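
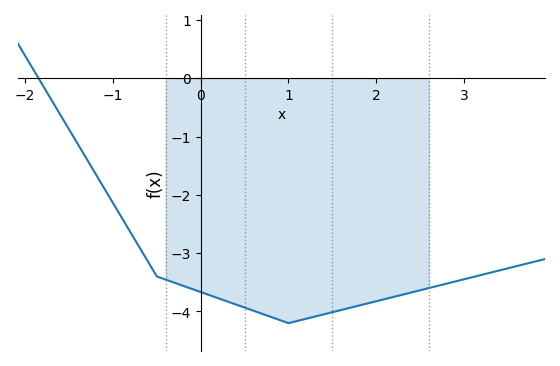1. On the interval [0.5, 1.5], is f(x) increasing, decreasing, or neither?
neither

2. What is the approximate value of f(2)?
-3.8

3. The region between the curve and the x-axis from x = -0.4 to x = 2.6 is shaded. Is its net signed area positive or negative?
negative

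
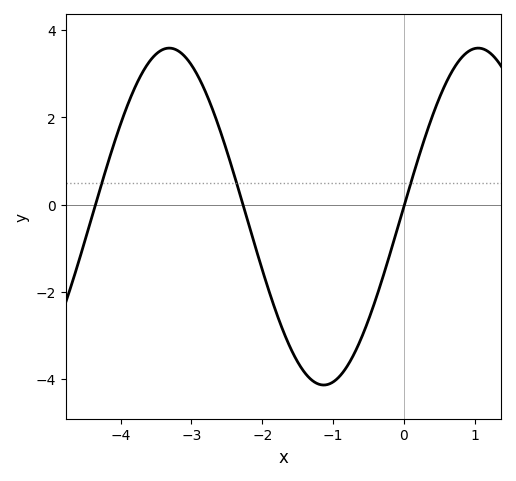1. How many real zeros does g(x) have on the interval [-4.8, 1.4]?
3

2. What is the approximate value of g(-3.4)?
3.6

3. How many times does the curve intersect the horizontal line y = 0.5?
3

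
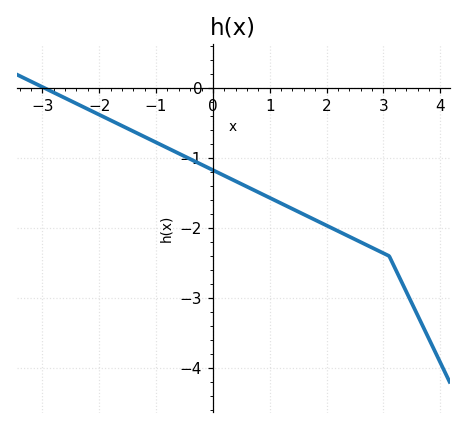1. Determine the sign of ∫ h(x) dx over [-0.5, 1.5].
negative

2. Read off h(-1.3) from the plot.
-0.654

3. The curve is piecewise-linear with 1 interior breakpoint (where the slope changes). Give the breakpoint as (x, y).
(3.1, -2.4)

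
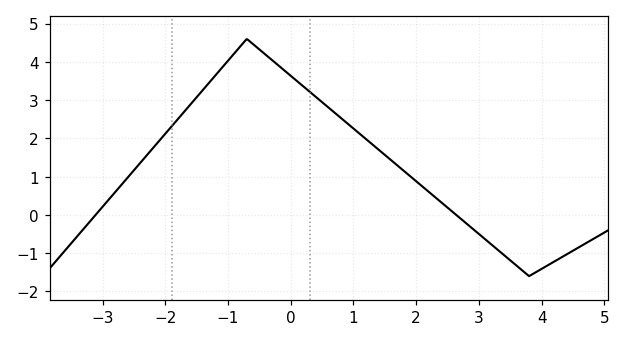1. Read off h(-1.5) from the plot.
3.07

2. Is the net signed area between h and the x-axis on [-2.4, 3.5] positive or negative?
positive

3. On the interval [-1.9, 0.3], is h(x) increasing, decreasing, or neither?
neither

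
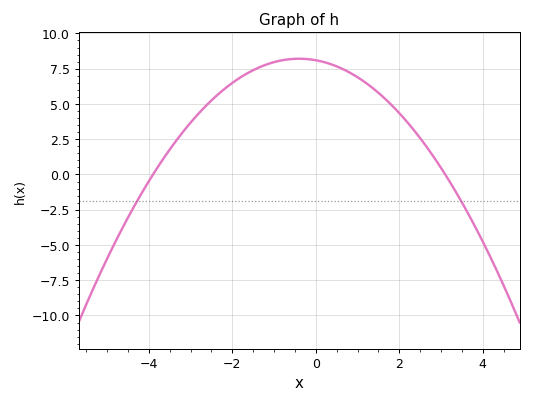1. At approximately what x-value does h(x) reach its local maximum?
-0.4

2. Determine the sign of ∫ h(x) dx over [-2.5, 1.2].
positive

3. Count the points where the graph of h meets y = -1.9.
2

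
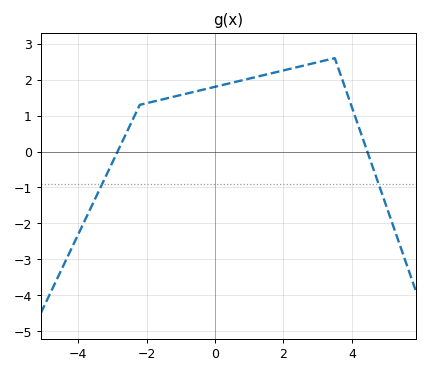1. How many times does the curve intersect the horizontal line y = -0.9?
2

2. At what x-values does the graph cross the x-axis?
-2.8, 4.4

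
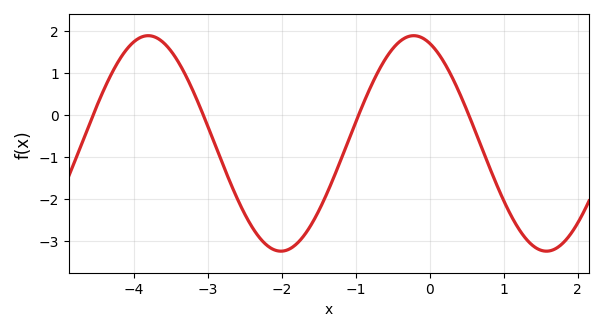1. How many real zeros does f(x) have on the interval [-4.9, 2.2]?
4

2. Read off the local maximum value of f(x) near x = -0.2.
1.9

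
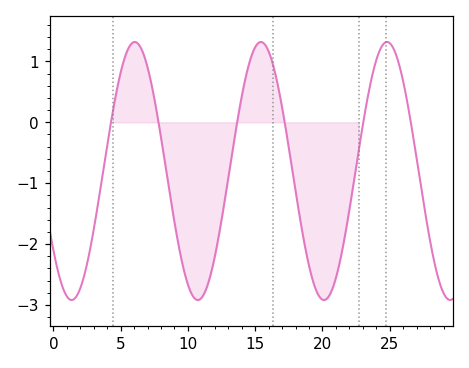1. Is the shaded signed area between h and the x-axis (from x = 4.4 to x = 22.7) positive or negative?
negative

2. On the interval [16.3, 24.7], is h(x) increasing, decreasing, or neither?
neither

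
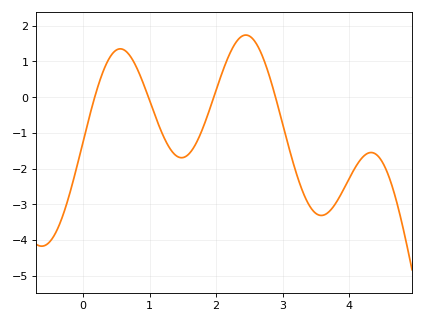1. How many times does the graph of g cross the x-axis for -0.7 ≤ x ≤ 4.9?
4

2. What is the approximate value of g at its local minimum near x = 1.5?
-1.7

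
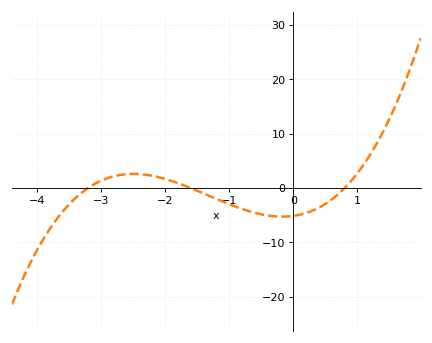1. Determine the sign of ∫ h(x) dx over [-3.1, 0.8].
negative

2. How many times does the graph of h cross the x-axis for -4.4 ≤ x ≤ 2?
3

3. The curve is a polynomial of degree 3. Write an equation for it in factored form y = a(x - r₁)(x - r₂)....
y = 1.25(x + 3.2)(x + 1.6)(x - 0.8)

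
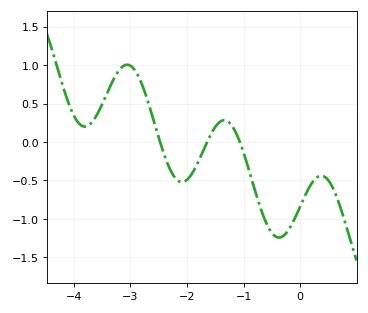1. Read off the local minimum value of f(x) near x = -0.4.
-1.24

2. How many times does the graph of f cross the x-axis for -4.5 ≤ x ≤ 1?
3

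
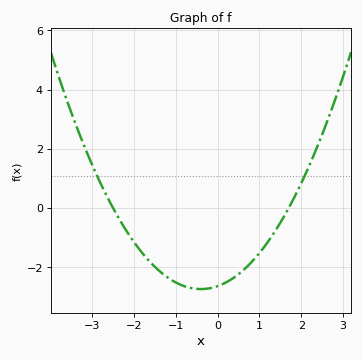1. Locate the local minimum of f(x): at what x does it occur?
-0.4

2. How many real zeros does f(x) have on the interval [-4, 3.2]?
2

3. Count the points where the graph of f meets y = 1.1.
2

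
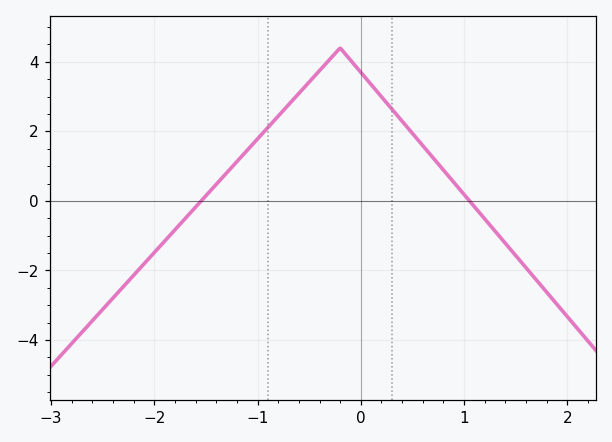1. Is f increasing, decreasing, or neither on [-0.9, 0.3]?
neither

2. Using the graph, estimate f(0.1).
3.4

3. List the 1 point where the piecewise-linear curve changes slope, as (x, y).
(-0.2, 4.4)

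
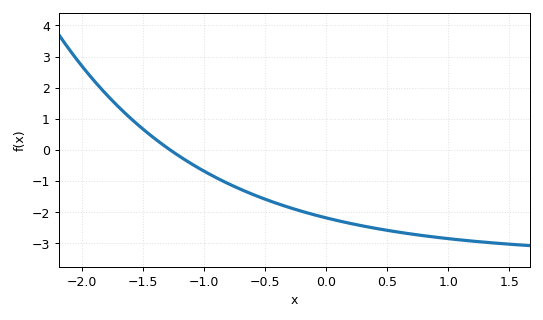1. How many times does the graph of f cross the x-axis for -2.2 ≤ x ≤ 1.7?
1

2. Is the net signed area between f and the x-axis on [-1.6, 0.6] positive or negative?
negative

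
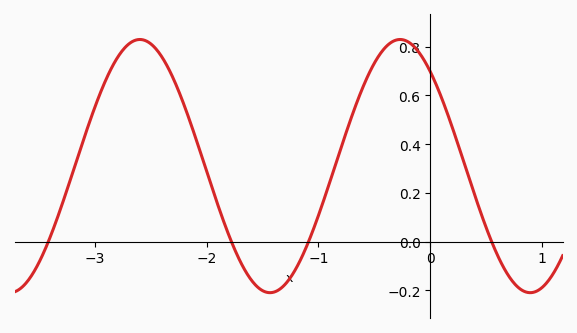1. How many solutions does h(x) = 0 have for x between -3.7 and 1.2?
4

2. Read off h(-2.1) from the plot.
0.428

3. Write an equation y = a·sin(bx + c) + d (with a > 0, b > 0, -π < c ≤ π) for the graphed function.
y = 0.52sin(2.7x + 2.3) + 0.31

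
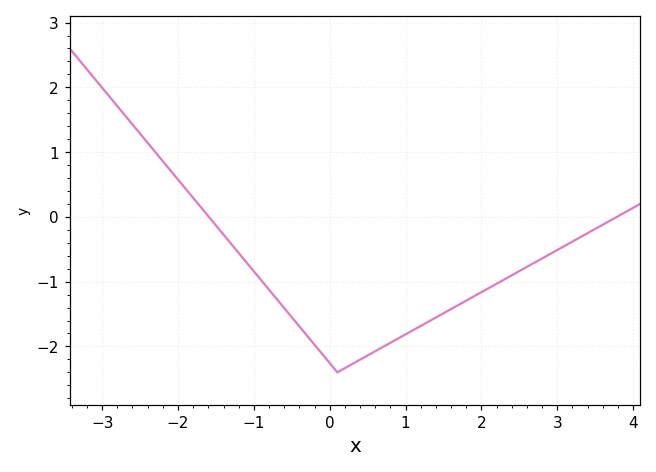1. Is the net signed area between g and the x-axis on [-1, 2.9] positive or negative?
negative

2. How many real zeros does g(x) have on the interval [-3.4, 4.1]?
2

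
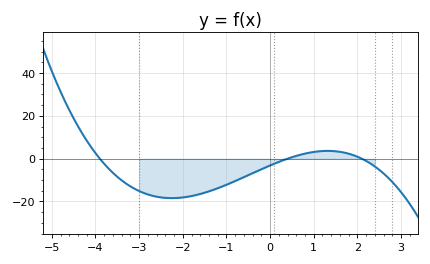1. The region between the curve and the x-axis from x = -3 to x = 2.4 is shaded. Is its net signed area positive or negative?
negative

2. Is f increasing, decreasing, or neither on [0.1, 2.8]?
neither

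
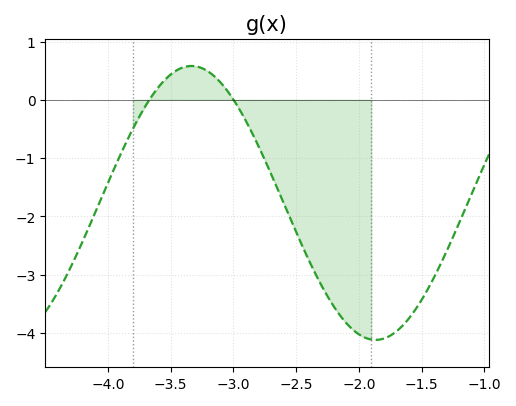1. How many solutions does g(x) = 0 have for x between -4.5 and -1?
2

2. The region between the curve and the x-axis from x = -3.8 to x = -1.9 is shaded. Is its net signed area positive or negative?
negative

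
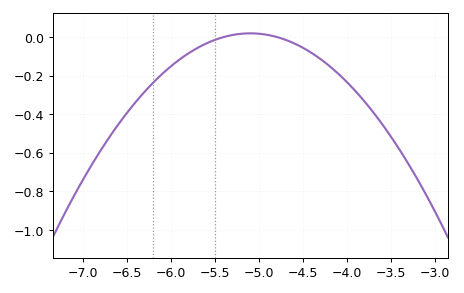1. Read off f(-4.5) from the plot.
-0.06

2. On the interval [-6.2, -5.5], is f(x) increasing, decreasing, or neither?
increasing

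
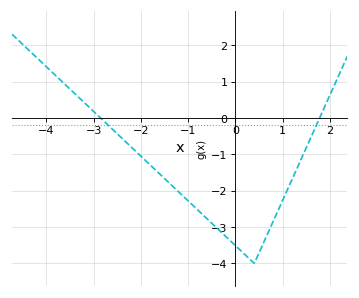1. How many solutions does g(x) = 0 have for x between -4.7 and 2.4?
2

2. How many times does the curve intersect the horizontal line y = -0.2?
2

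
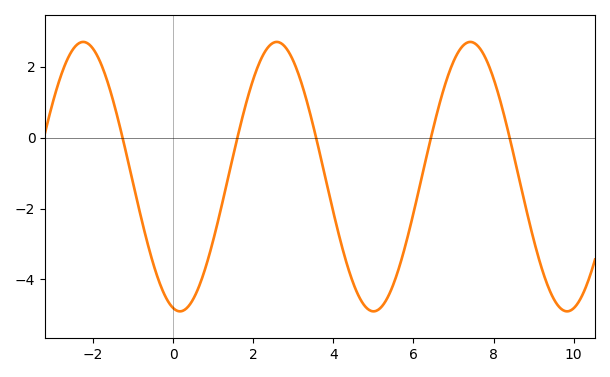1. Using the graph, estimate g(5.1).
-4.8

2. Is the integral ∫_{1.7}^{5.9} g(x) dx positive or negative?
negative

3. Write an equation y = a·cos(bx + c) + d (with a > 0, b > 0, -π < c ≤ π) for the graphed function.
y = 3.8cos(1.3x + 2.9) - 1.1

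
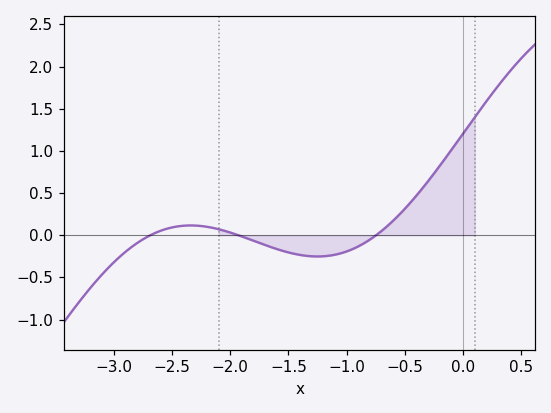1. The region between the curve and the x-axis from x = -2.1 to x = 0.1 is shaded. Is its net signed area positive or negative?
positive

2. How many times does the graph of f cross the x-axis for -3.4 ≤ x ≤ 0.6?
3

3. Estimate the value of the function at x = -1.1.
-0.231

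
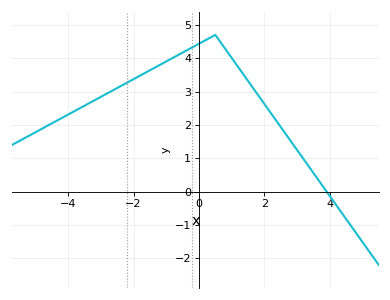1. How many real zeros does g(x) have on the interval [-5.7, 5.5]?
1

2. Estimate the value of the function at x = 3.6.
0.421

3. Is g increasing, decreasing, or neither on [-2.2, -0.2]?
increasing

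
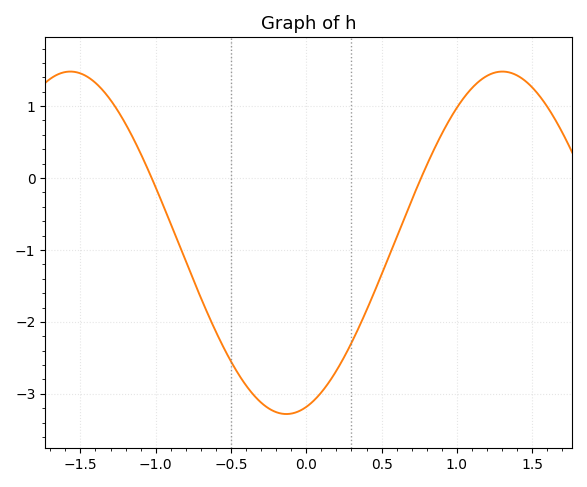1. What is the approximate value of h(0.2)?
-2.7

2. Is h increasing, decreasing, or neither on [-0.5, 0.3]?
neither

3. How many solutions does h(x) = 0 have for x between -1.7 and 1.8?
2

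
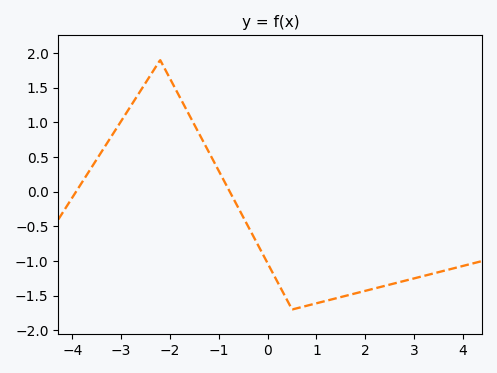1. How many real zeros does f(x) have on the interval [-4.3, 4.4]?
2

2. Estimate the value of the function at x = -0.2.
-0.75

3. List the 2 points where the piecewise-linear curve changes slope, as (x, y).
(-2.2, 1.9); (0.5, -1.7)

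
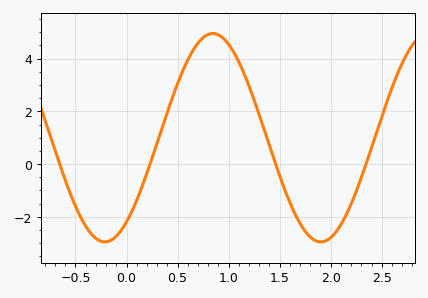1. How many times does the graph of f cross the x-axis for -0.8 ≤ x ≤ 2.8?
4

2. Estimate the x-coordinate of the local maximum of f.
0.846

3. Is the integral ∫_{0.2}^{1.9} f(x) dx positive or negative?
positive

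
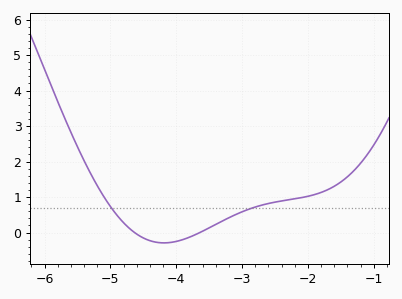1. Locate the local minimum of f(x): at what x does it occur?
-4.2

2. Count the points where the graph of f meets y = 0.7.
2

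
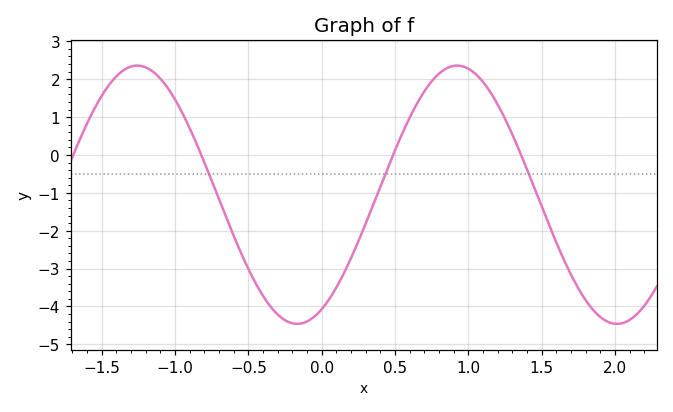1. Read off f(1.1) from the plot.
1.9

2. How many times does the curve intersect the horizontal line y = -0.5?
3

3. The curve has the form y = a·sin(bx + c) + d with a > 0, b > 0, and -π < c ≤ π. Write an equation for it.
y = 3.41sin(2.9x - 1.1) - 1.05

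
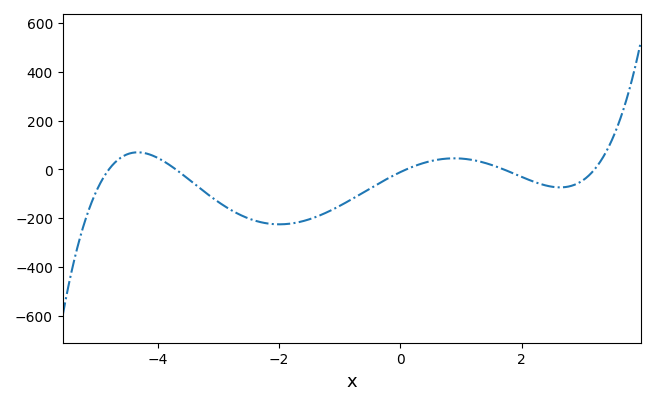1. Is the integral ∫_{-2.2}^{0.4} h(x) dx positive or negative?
negative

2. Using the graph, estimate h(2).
-31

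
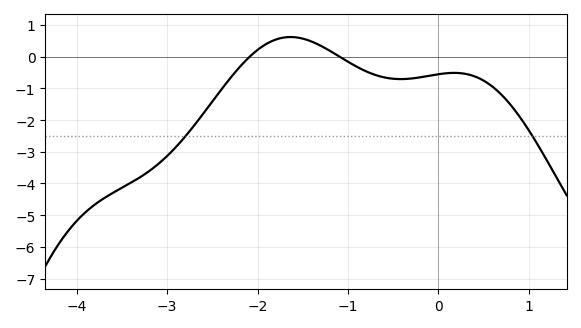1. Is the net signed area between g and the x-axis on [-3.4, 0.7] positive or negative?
negative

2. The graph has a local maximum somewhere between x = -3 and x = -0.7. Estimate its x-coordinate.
-1.6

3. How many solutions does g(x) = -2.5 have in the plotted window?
2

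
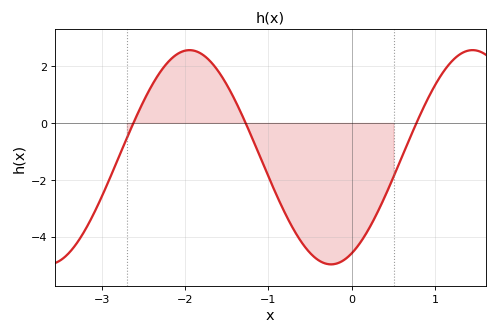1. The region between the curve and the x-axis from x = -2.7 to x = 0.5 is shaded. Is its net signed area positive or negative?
negative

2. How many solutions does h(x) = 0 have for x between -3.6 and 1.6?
3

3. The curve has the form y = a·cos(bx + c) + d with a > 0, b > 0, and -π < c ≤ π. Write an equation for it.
y = 3.77cos(1.85x - 2.68) - 1.21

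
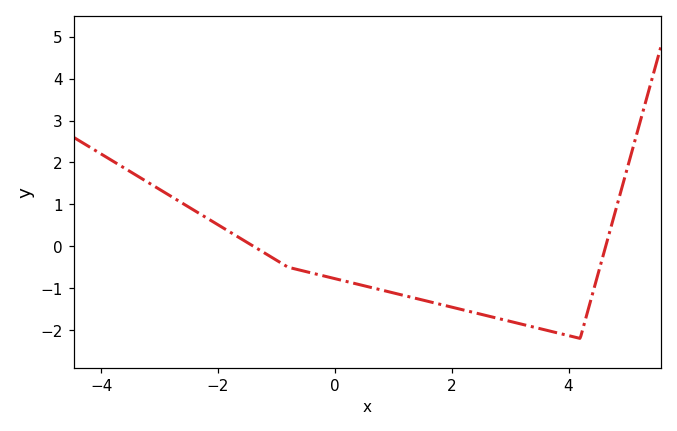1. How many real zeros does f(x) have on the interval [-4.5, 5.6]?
2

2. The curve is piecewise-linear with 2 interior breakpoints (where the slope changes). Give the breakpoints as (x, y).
(-0.8, -0.5); (4.2, -2.2)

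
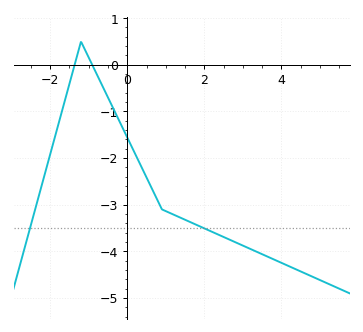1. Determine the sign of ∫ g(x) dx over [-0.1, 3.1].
negative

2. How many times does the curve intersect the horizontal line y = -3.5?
2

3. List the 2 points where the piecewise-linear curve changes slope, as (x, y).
(-1.2, 0.5); (0.9, -3.1)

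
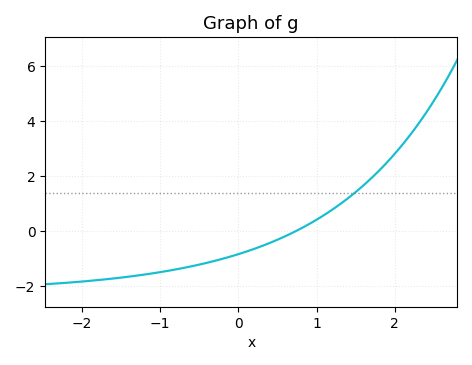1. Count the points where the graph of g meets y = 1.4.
1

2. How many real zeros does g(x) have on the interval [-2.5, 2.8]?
1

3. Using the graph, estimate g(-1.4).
-1.6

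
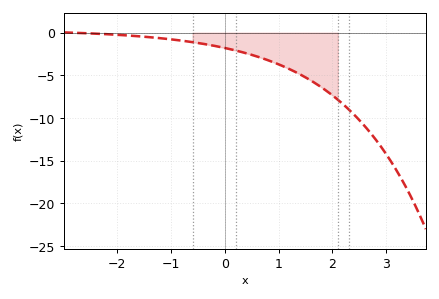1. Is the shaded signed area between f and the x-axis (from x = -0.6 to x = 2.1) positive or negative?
negative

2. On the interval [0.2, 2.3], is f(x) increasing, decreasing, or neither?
decreasing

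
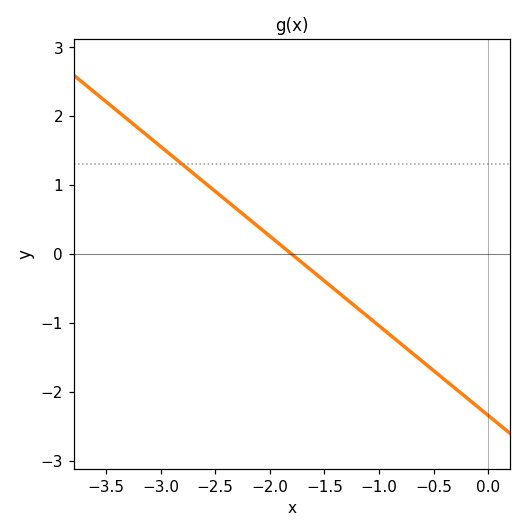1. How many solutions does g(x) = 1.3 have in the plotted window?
1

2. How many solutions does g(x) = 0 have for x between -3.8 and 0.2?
1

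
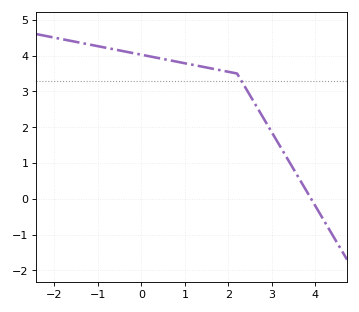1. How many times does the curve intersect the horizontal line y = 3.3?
1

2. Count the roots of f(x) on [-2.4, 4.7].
1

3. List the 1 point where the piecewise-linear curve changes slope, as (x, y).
(2.2, 3.5)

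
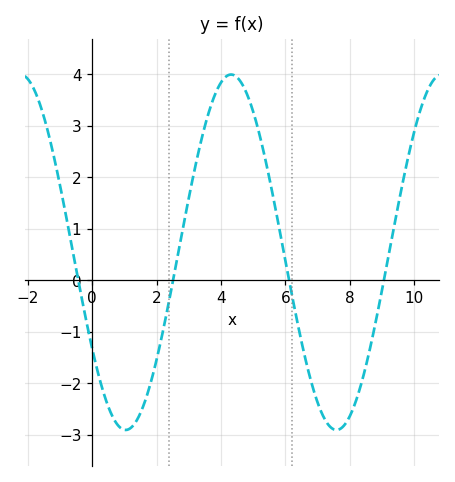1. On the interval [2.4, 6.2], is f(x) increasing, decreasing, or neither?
neither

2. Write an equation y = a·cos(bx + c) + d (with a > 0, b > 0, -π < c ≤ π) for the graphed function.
y = 3.45cos(0.96x + 2.1) + 0.54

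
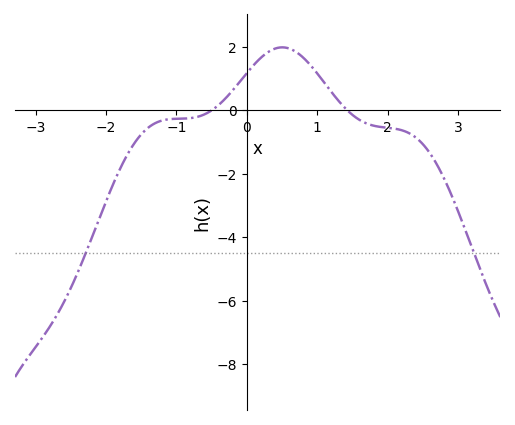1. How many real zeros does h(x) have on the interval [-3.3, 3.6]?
2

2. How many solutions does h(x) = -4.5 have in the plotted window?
2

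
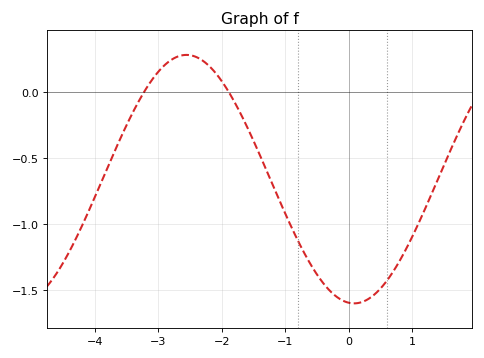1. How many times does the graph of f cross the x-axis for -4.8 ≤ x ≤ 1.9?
2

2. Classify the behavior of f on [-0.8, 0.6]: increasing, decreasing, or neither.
neither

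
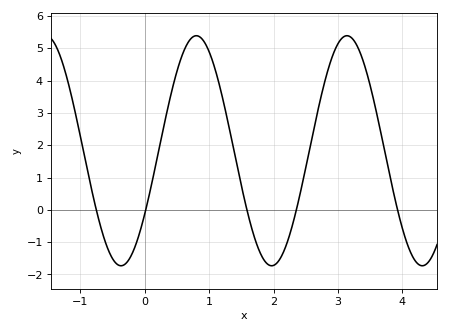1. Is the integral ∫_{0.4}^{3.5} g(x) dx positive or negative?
positive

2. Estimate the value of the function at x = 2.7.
3.2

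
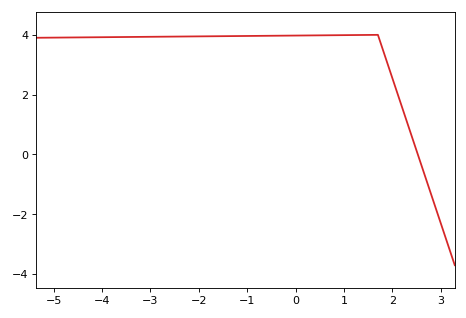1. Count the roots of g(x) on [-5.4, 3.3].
1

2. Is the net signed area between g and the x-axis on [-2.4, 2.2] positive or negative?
positive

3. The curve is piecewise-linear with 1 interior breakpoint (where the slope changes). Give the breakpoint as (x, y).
(1.7, 4)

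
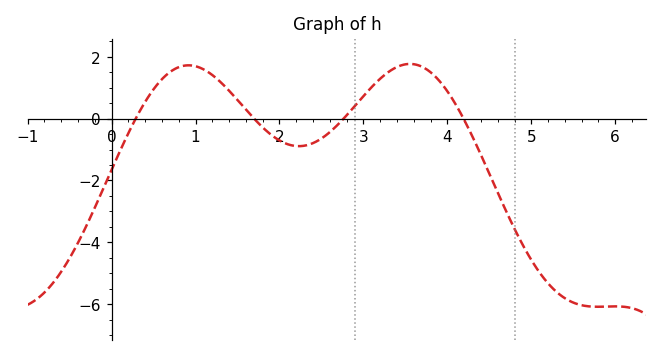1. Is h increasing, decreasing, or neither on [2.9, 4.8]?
neither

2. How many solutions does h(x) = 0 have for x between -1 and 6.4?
4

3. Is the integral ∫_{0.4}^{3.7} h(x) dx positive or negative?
positive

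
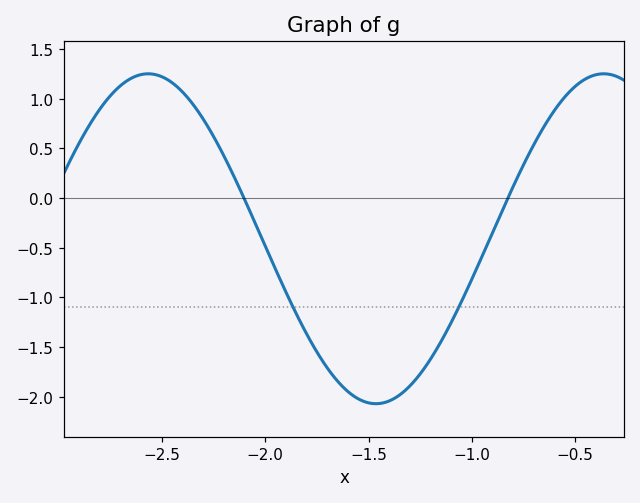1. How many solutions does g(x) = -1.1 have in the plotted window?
2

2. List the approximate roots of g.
-2.1, -0.826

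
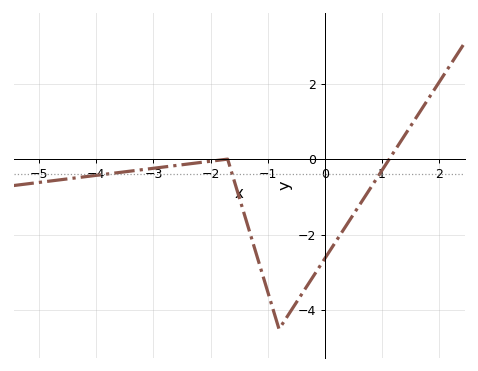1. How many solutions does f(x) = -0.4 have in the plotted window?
3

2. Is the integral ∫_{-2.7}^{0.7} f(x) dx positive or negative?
negative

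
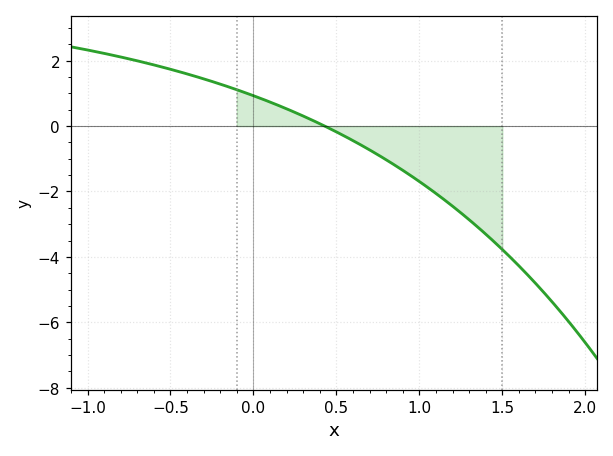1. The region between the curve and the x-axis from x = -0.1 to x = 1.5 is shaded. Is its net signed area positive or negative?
negative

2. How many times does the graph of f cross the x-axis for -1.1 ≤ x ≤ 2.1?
1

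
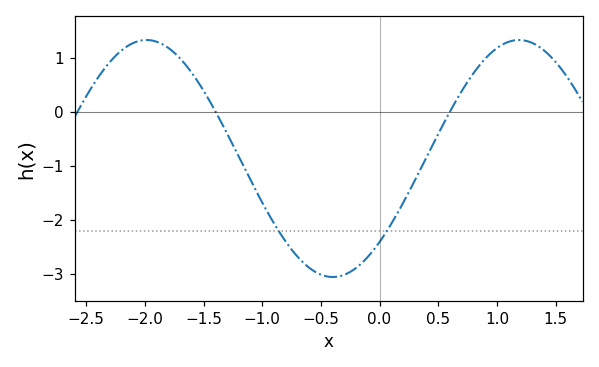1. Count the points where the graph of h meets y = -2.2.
2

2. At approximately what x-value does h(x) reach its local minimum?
-0.4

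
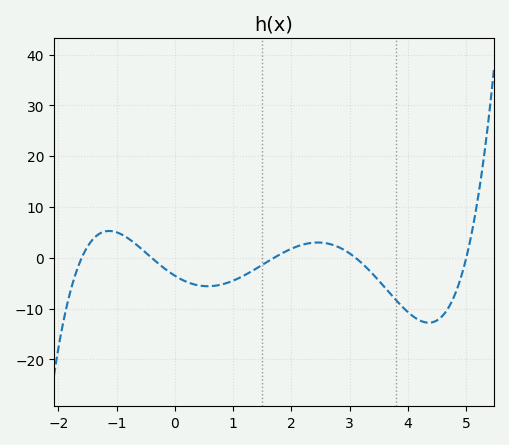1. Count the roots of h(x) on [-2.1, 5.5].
5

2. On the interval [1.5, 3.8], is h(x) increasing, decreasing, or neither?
neither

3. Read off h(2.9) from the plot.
2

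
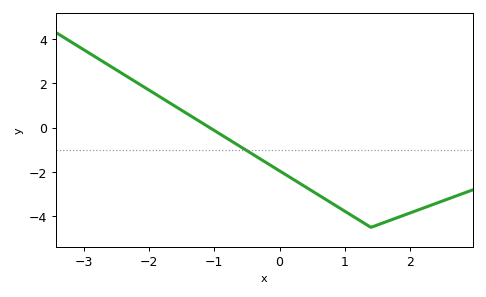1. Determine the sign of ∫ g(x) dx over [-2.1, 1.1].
negative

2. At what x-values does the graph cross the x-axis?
-1.07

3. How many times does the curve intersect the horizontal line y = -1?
1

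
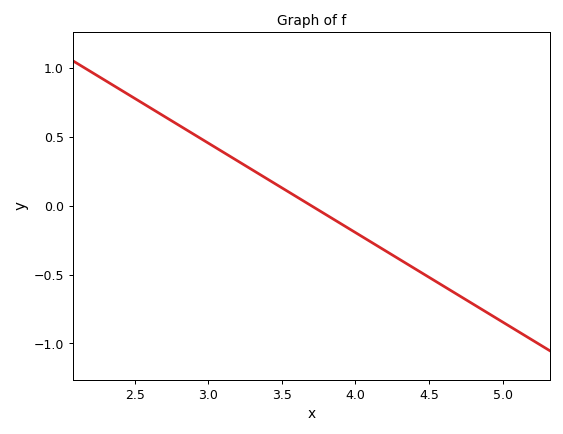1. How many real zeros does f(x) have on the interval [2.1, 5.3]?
1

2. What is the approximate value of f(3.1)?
0.4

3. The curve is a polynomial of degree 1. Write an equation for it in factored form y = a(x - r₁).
y = -0.65(x - 3.7)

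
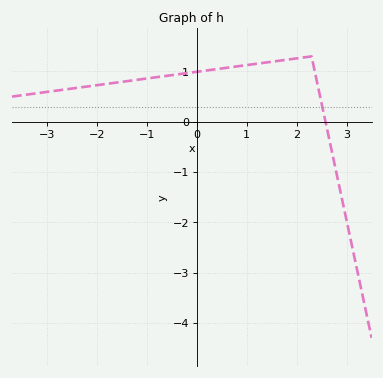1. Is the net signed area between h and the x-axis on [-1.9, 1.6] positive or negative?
positive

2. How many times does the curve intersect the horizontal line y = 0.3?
1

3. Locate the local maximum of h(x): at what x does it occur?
2.3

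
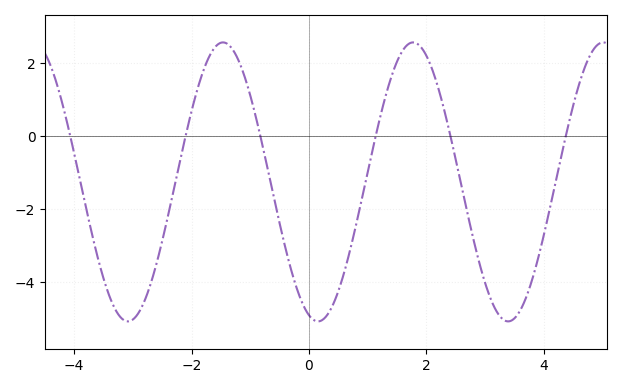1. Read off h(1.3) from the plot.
1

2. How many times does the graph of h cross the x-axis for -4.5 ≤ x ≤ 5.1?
6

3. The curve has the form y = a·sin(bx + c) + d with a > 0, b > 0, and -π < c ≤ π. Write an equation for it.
y = 3.83sin(1.9x - 1.9) - 1.26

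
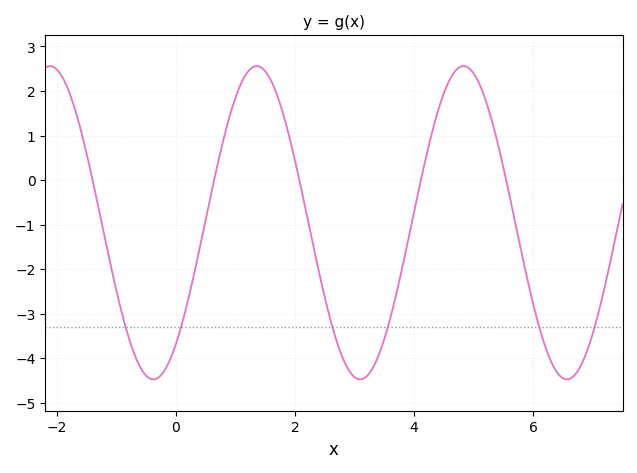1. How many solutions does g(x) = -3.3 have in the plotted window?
6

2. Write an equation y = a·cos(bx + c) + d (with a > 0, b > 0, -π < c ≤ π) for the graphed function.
y = 3.52cos(1.81x - 2.46) - 0.96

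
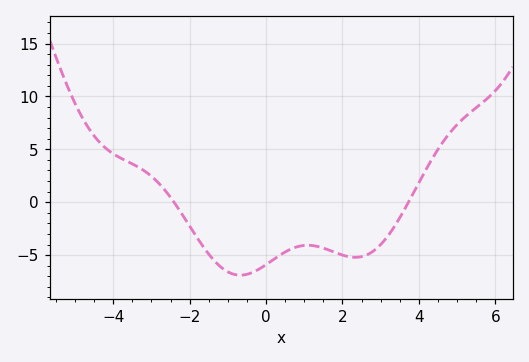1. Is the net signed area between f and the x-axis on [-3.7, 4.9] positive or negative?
negative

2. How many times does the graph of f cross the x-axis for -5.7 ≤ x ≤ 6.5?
2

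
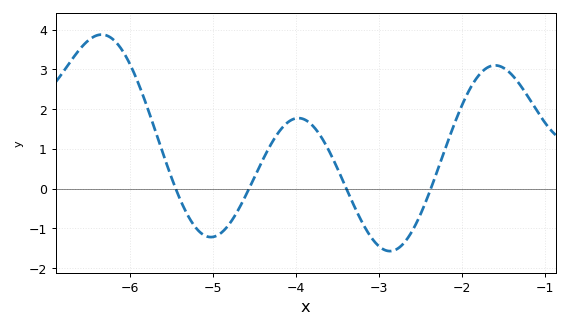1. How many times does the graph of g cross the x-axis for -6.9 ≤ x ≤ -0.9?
4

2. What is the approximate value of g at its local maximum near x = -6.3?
3.88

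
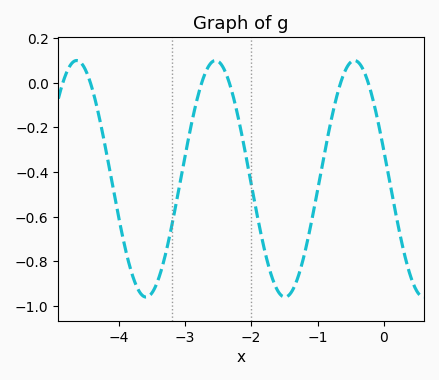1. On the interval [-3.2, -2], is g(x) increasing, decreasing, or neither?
neither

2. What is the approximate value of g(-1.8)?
-0.748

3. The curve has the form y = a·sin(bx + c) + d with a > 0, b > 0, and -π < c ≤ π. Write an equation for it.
y = 0.53sin(3x + 2.9) - 0.43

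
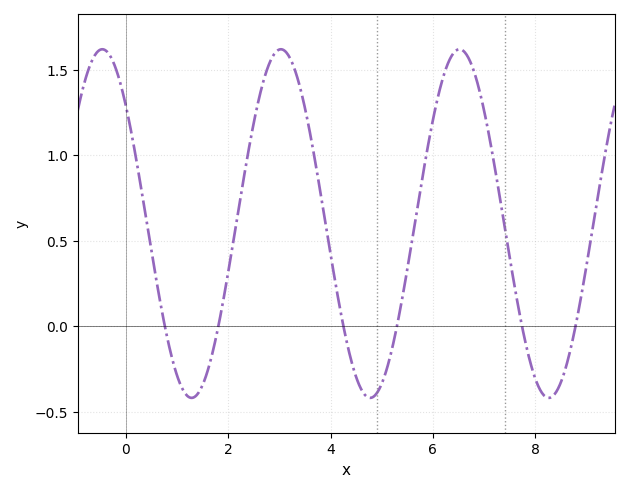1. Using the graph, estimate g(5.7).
0.697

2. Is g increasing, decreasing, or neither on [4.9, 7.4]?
neither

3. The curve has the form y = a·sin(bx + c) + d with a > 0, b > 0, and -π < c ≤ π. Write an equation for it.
y = 1.02sin(1.8x + 2.4) + 0.6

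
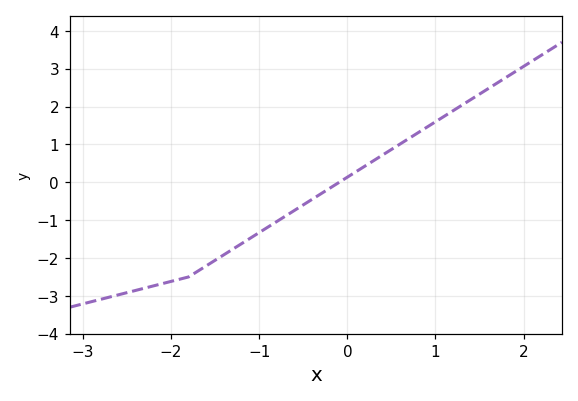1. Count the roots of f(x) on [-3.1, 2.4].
1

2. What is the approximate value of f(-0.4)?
-0.5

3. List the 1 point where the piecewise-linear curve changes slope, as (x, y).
(-1.8, -2.5)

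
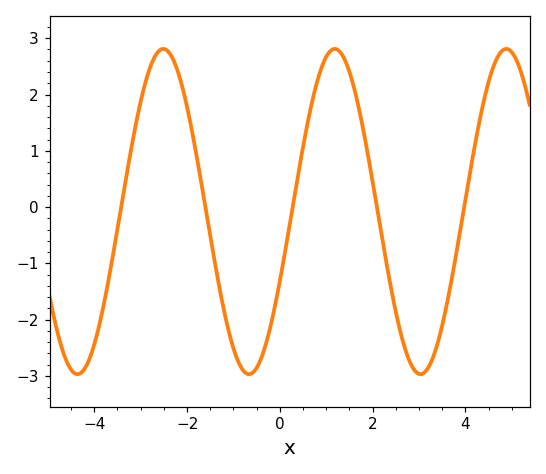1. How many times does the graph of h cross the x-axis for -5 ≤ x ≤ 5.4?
5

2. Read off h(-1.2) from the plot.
-1.9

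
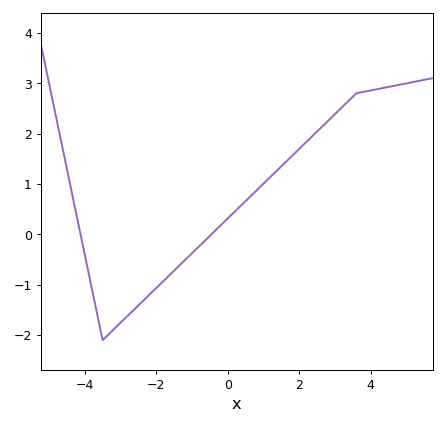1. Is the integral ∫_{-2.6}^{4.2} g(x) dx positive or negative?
positive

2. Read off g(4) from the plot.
2.9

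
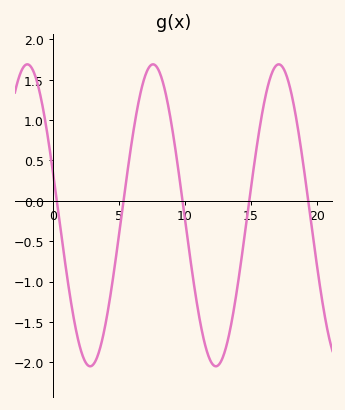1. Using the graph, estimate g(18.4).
1.05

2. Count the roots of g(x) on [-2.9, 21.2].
5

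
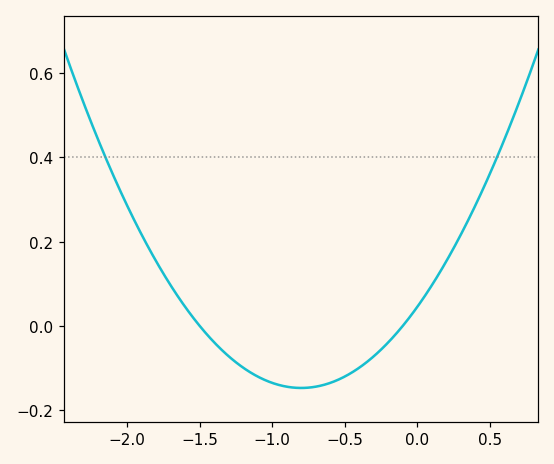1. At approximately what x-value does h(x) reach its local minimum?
-0.8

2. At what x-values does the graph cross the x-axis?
-1.5, -0.1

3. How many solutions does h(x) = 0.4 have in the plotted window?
2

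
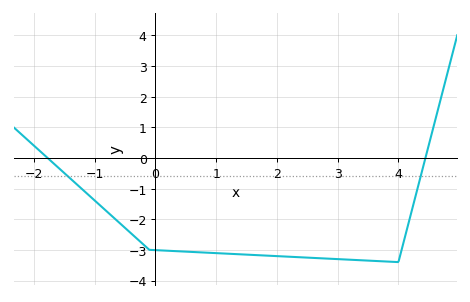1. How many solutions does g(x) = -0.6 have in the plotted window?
2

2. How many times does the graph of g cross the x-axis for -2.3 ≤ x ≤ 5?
2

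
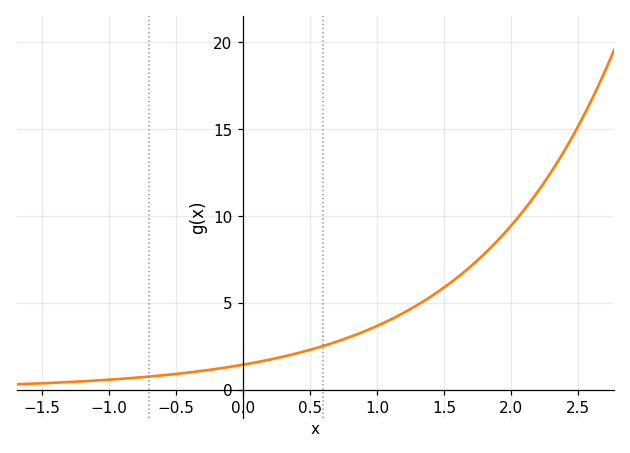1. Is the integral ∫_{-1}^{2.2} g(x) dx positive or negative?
positive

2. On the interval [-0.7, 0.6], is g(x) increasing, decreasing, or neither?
increasing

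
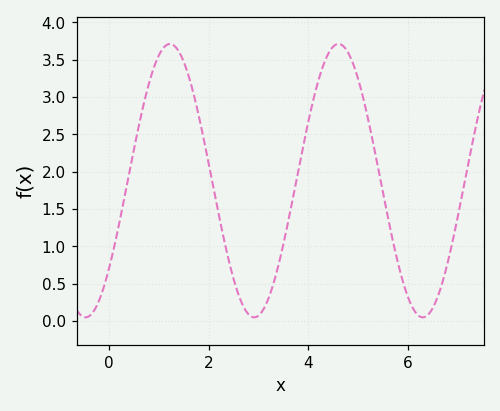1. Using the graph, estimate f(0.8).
3.17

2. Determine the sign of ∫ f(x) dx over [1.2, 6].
positive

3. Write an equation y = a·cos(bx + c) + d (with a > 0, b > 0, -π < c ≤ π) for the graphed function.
y = 1.83cos(1.86x - 2.28) + 1.88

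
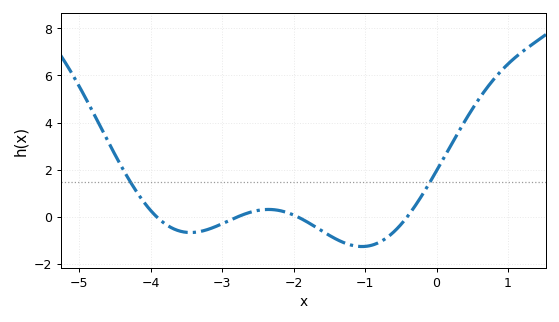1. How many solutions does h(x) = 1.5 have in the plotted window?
2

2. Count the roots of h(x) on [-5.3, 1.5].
4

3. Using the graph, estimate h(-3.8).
-0.283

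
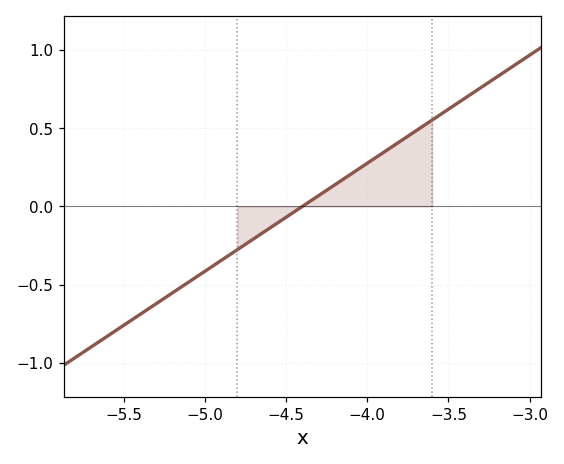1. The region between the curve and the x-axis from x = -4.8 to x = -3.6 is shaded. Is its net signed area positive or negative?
positive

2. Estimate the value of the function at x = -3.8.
0.4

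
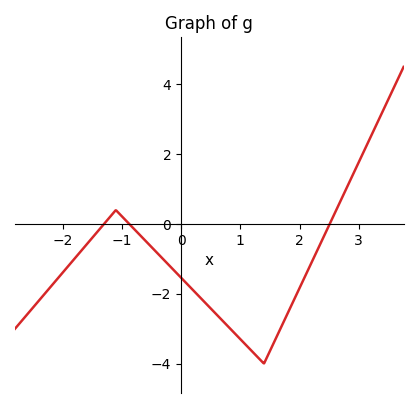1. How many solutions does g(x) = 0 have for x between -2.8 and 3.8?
3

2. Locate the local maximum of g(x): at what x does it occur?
-1.1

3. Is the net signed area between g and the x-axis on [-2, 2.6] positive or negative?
negative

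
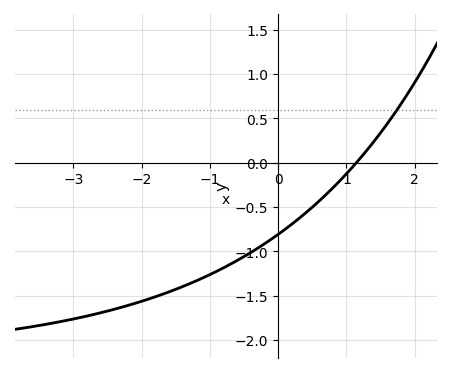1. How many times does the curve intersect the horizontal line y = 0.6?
1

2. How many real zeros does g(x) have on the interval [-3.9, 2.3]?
1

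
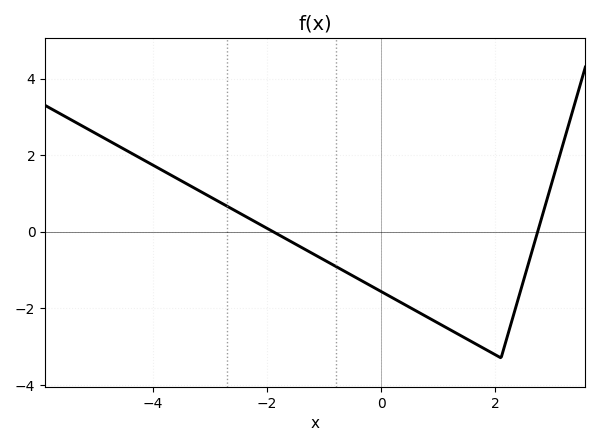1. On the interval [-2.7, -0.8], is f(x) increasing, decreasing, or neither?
decreasing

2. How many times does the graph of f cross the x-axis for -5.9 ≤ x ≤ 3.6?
2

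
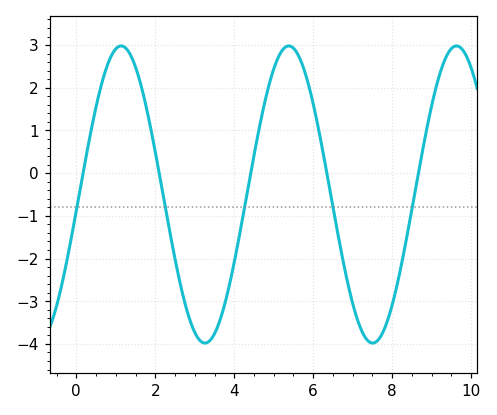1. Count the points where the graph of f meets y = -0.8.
5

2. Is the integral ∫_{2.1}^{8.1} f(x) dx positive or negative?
negative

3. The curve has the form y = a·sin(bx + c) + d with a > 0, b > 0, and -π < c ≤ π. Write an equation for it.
y = 3.48sin(1.48x - 0.11) - 0.5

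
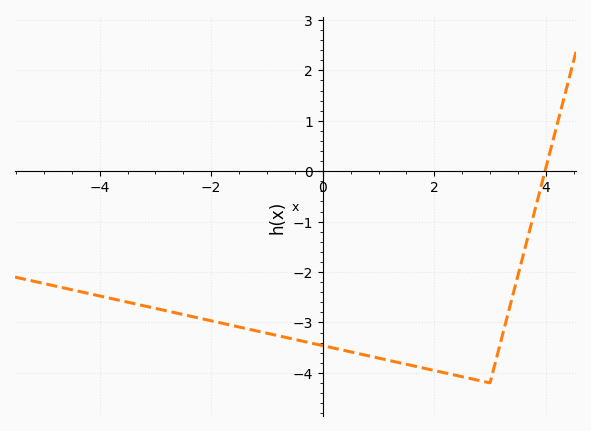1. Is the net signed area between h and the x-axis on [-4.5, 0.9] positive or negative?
negative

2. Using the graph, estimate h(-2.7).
-2.8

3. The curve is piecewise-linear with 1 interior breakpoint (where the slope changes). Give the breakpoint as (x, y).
(3, -4.2)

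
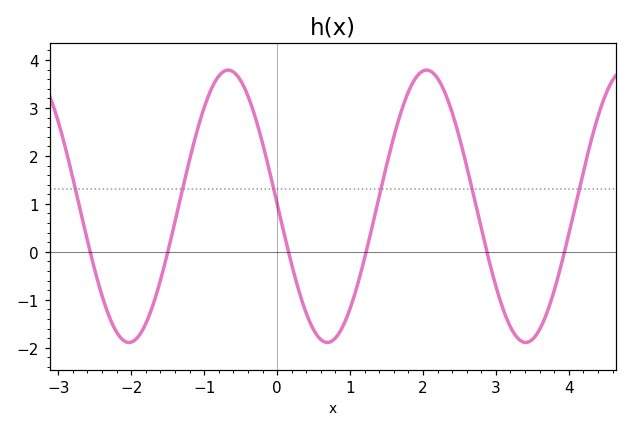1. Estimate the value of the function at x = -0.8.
3.7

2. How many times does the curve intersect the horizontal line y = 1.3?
6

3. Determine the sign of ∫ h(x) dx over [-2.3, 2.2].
positive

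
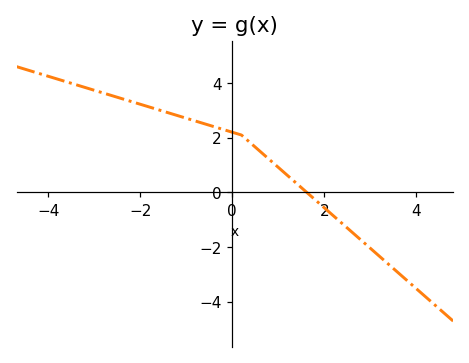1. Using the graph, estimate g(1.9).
-0.41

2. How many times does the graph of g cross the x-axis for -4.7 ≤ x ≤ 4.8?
1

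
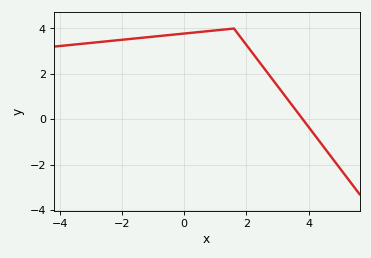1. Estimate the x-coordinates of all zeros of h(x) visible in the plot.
3.81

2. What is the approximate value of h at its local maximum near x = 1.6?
4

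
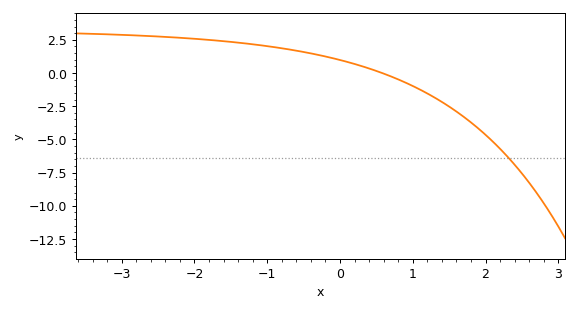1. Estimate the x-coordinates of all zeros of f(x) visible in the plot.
0.578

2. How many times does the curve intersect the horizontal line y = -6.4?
1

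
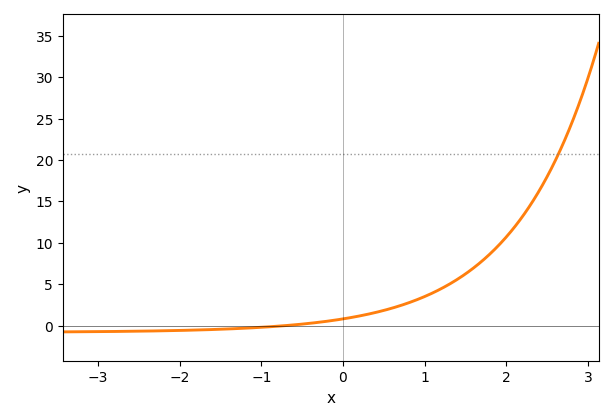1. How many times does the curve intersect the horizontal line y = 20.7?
1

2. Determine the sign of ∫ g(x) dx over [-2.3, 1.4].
positive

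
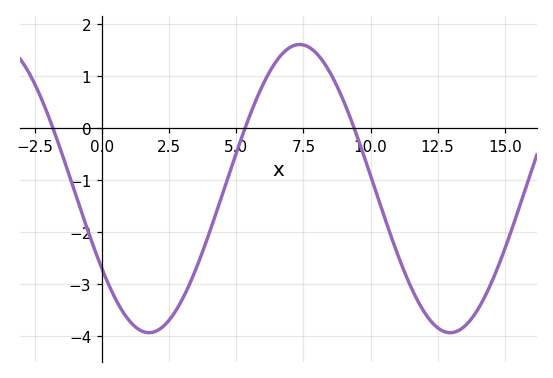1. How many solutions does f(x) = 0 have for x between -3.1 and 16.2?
3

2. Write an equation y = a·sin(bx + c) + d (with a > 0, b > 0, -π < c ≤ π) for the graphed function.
y = 2.77sin(0.56x - 2.55) - 1.16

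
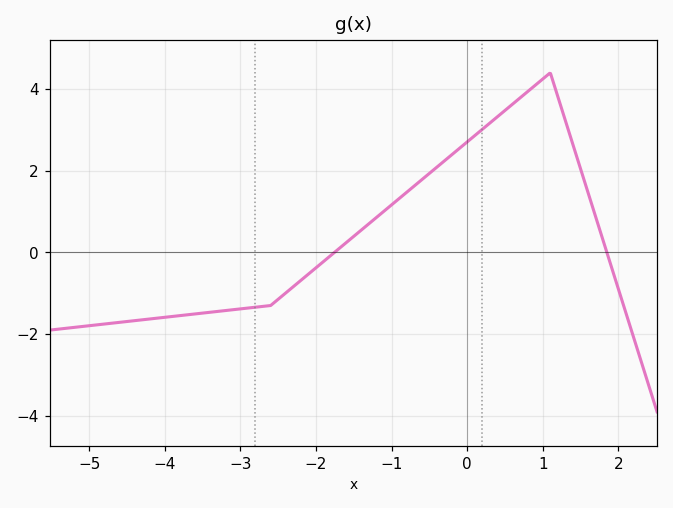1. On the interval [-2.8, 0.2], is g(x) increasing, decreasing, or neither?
increasing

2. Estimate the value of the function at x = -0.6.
1.78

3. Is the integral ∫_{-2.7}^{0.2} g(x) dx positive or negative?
positive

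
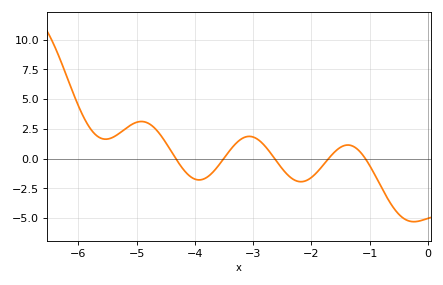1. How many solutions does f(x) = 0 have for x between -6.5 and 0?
5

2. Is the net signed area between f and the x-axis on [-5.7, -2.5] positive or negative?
positive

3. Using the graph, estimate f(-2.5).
-0.8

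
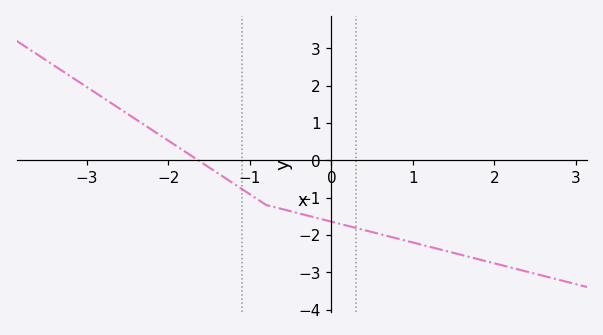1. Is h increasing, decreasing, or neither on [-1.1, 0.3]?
decreasing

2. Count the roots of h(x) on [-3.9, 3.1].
1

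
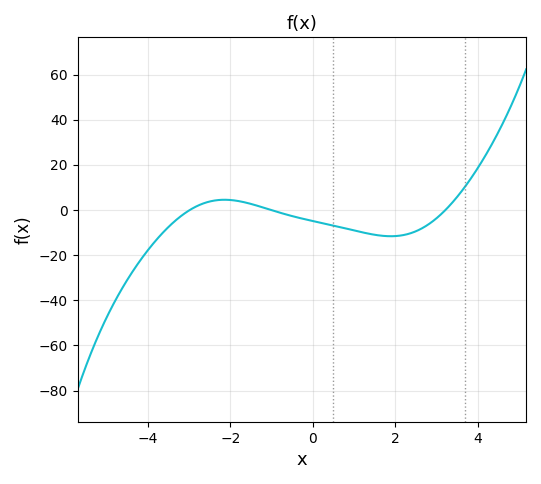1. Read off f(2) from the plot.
-11.6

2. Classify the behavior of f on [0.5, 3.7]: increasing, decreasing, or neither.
neither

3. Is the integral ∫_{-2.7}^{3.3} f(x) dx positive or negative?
negative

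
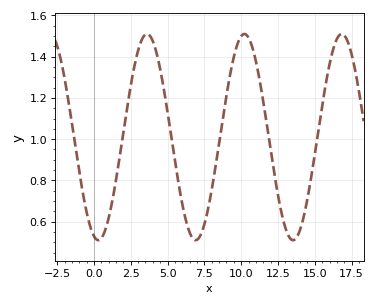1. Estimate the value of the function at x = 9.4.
1.37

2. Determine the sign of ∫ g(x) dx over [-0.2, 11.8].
positive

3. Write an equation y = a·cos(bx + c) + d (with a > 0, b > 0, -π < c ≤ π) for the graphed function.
y = 0.5cos(0.95x + 2.86) + 1.01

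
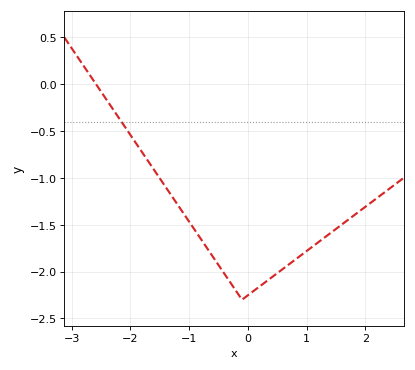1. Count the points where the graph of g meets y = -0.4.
1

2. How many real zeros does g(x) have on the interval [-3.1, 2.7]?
1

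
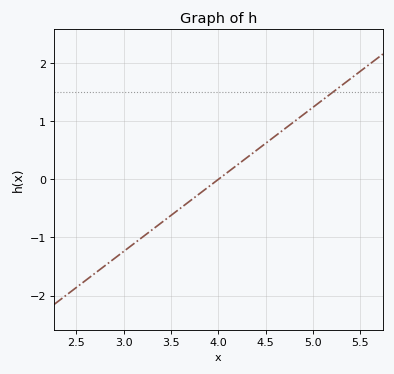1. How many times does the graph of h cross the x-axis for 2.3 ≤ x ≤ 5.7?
1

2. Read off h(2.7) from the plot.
-1.6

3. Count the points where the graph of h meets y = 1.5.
1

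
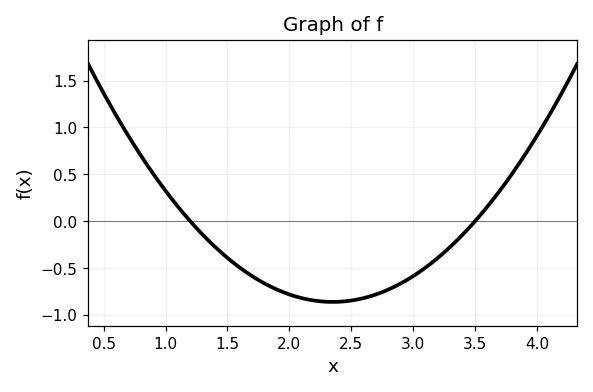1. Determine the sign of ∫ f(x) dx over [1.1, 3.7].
negative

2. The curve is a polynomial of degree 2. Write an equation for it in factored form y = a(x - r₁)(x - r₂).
y = 0.65(x - 1.2)(x - 3.5)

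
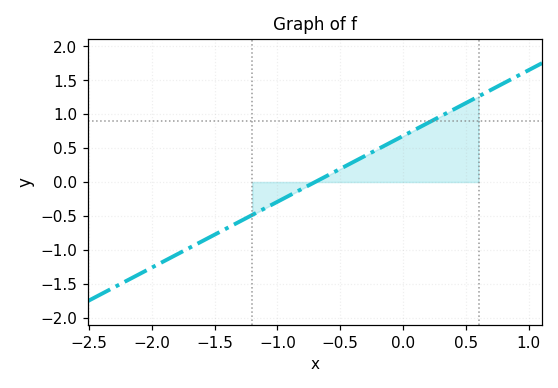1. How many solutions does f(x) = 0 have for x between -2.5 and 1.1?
1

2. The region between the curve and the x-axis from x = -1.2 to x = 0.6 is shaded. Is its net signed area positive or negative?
positive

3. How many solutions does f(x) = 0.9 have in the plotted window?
1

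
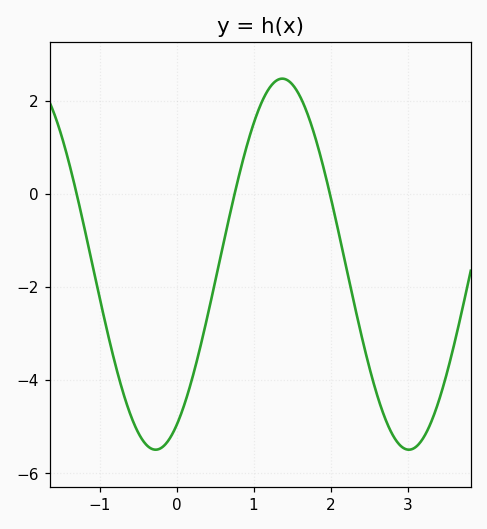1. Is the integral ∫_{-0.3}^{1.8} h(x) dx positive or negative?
negative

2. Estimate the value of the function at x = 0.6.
-1.2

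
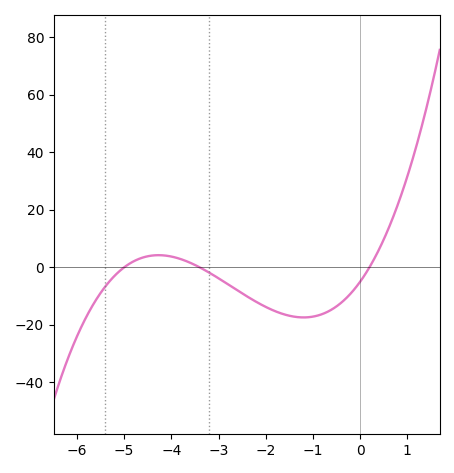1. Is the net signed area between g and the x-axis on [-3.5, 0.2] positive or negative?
negative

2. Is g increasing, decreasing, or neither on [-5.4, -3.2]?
neither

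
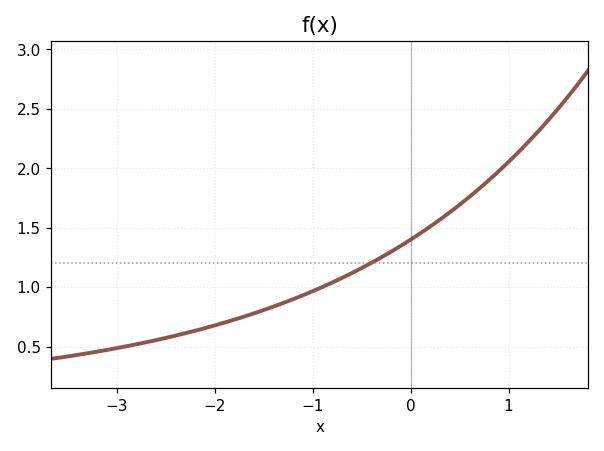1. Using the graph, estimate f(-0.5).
1.15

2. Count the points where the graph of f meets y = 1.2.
1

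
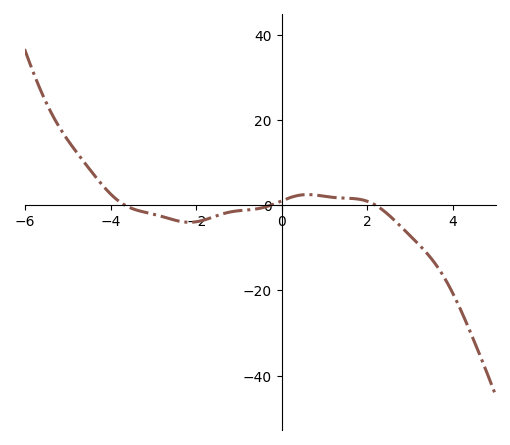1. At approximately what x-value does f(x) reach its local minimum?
-2.16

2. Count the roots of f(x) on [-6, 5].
3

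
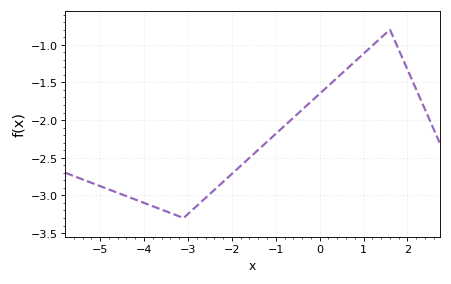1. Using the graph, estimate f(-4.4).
-3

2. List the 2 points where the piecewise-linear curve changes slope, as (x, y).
(-3.1, -3.3); (1.6, -0.8)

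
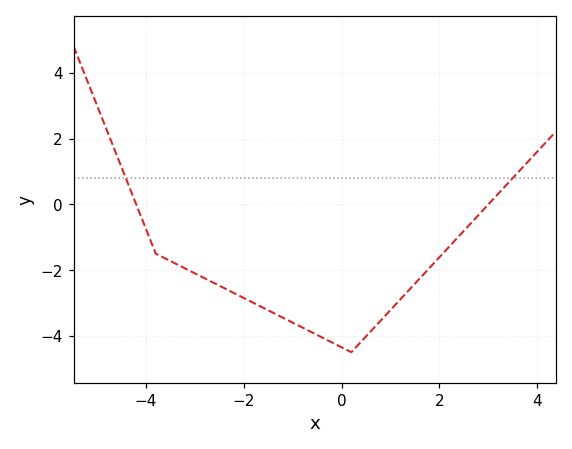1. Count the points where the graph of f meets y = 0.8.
2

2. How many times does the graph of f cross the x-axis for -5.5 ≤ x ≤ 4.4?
2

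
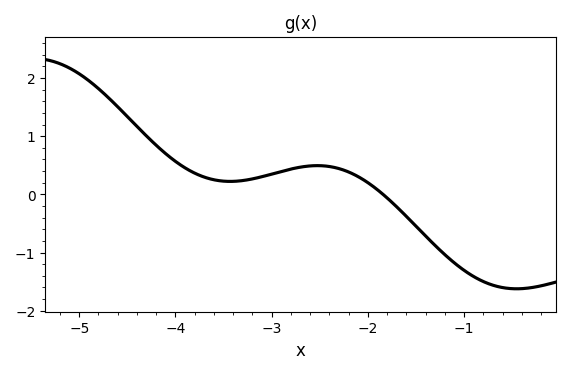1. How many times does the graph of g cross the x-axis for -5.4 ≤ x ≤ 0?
1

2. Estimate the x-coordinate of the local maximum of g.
-2.5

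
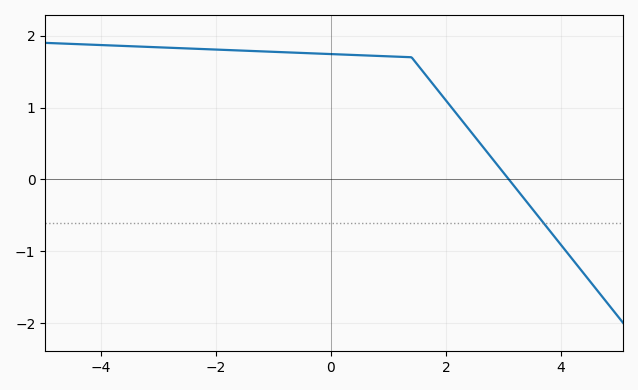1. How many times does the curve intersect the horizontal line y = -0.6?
1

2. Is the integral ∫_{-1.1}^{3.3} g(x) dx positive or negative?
positive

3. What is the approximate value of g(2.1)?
0.996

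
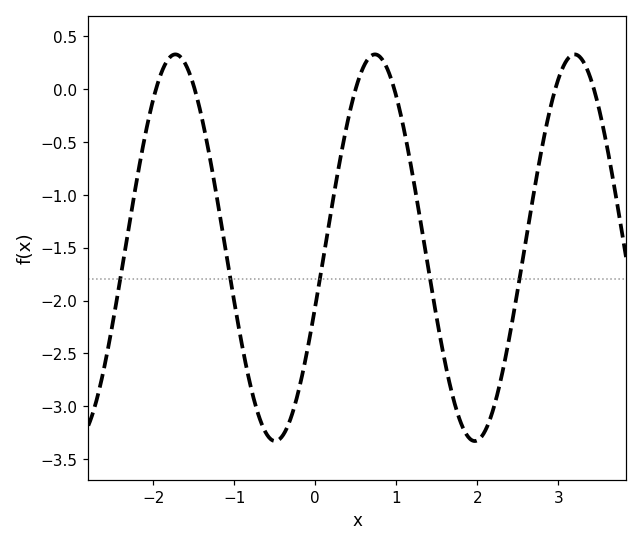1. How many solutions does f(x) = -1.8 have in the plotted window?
5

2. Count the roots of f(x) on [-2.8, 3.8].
6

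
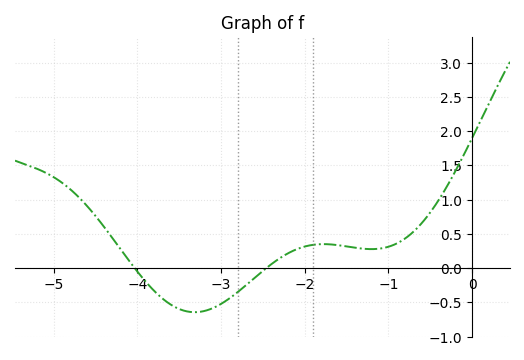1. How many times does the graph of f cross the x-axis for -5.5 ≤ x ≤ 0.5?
2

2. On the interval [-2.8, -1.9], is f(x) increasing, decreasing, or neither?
increasing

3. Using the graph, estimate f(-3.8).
-0.35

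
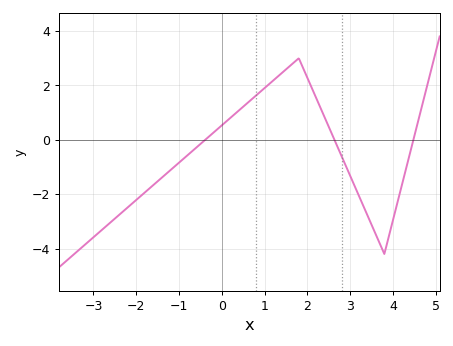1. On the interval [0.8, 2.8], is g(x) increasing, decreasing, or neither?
neither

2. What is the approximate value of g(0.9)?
1.77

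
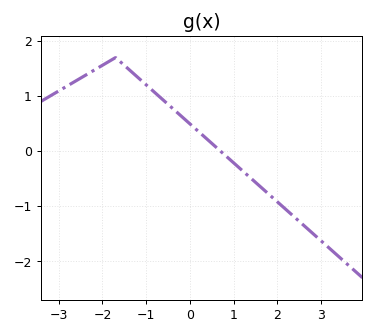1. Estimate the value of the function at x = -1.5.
1.56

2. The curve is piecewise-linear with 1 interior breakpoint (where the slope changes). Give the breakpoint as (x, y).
(-1.7, 1.7)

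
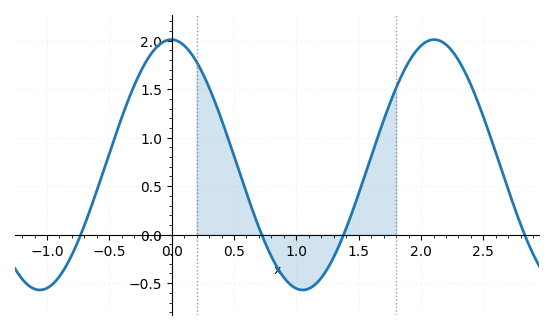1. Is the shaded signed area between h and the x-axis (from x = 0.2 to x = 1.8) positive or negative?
positive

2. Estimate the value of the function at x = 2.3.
1.8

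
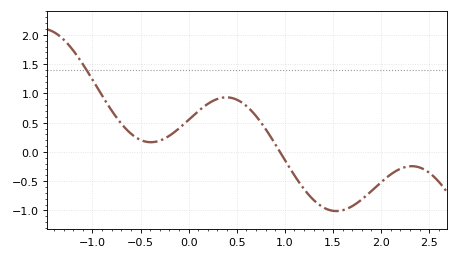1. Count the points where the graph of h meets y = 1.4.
1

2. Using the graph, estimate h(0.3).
0.905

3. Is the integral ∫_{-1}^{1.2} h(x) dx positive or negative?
positive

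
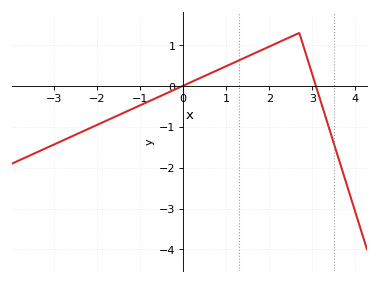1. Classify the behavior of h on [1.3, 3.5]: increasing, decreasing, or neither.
neither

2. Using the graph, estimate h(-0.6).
-0.281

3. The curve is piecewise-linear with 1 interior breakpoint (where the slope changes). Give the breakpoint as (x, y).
(2.7, 1.3)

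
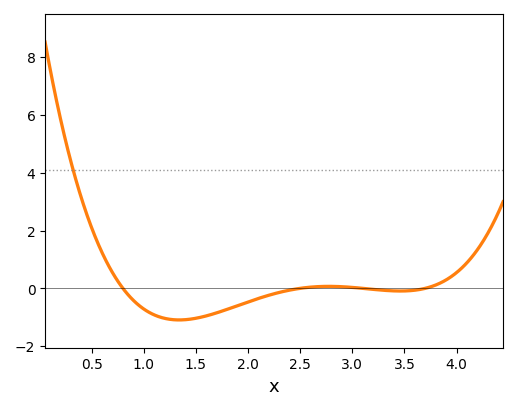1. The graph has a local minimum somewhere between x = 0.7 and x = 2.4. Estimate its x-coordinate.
1.3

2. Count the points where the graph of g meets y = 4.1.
1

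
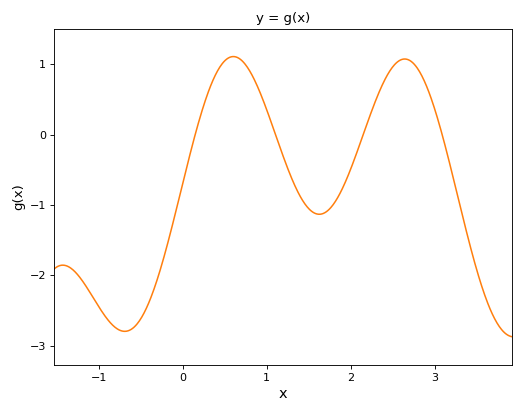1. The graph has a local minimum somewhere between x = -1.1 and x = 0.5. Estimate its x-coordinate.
-0.688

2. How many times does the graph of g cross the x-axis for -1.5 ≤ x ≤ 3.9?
4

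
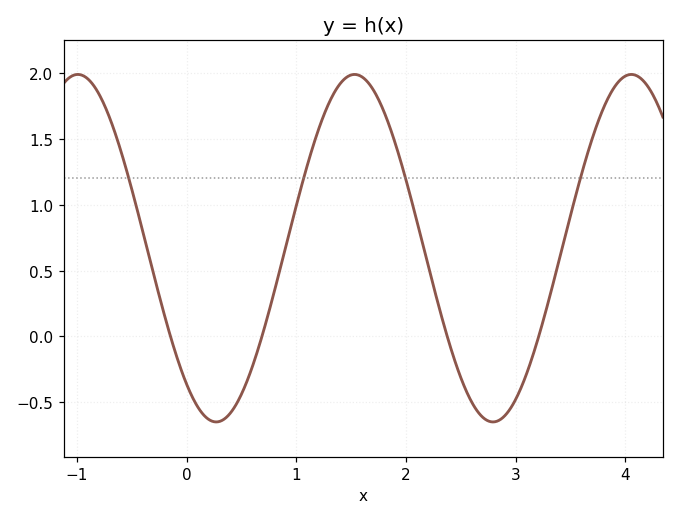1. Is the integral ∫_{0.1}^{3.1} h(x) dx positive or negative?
positive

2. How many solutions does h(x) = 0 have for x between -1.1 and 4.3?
4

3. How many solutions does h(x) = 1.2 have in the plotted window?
4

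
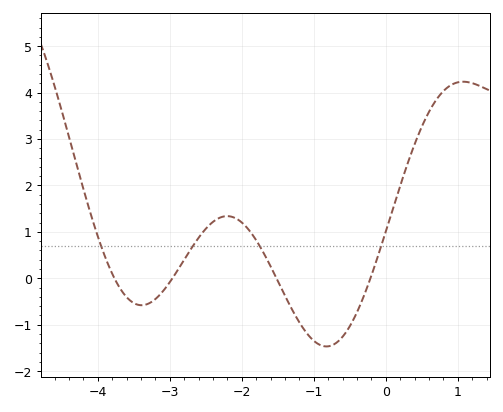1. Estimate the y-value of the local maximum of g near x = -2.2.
1.3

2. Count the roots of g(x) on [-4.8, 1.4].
4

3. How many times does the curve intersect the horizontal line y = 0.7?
4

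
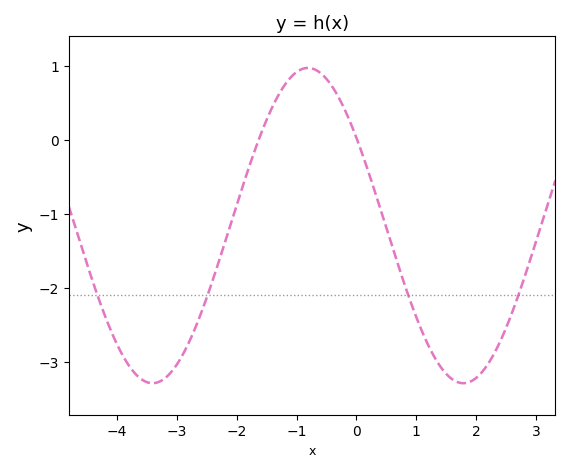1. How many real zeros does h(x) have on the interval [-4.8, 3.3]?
2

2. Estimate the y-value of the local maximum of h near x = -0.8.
0.97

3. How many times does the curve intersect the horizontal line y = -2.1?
4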